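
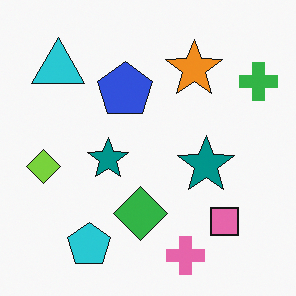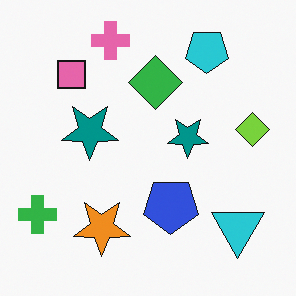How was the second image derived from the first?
Rotated 180°.

The green cross sits in the top-right of the first image and the bottom-left of the second — consistent with a whole-image 180° rotation.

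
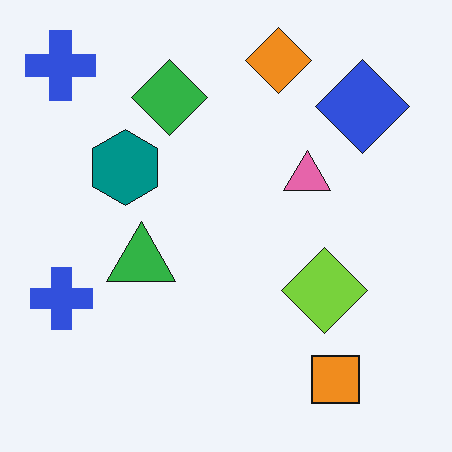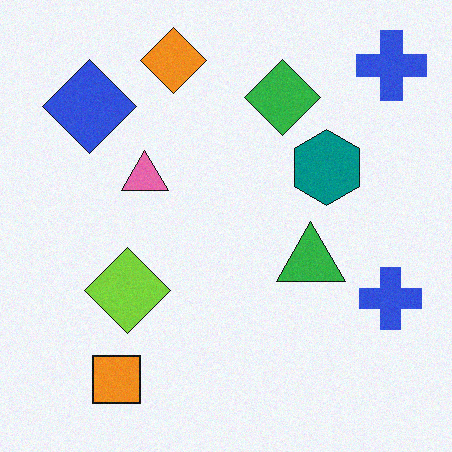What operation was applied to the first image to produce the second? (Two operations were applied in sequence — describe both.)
The transformation is: flipped horizontally (left ↔ right), then degraded with subtle gaussian noise.

The blue diamond is in the top-right of the first image and the top-left of the second — shapes on opposite sides of the vertical midline have swapped in a mirror flip. Random speckle covers the whole image, including the flat background.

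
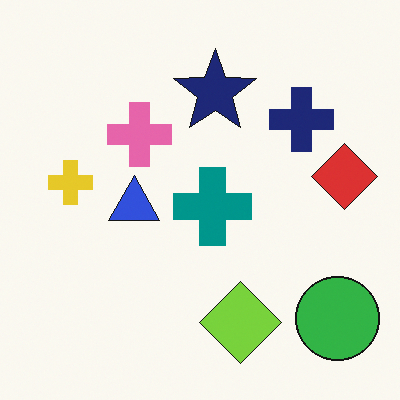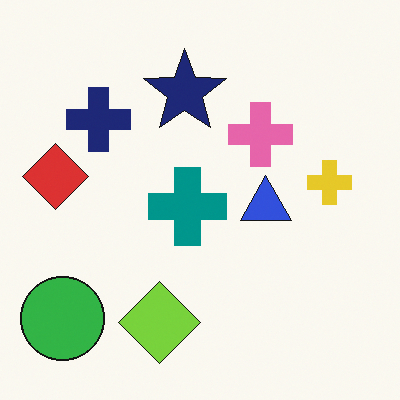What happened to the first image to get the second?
The second image is the first flipped horizontally (left ↔ right).

The red diamond is in the right of the first image and the left of the second — shapes on opposite sides of the vertical midline have swapped in a mirror flip.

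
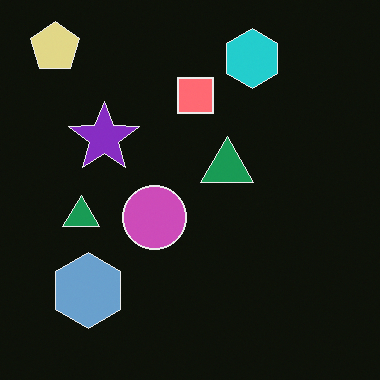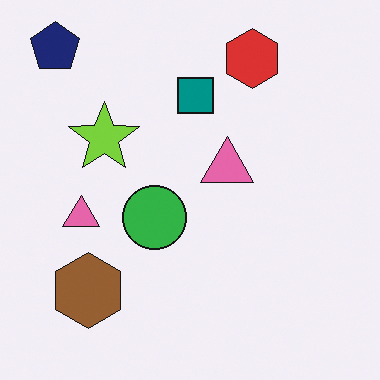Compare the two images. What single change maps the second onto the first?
Color-inverted (negative).

The light background has become dark and every shape's color is its complement — a photographic negative.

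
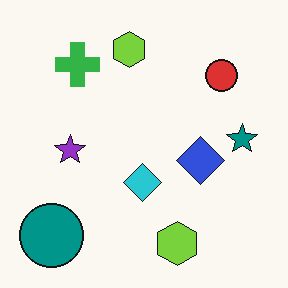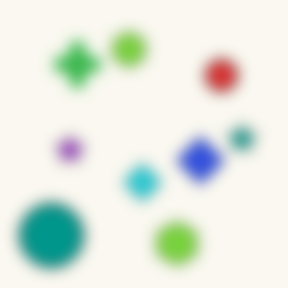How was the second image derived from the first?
Strongly gaussian-blurred.

Shape edges and outlines are uniformly softened across the whole image.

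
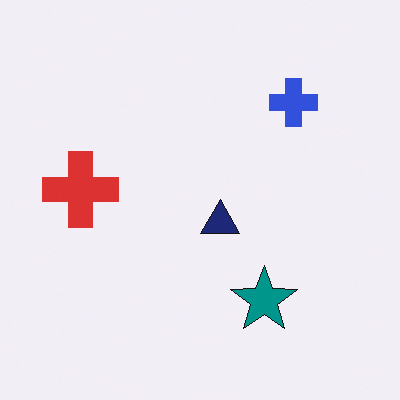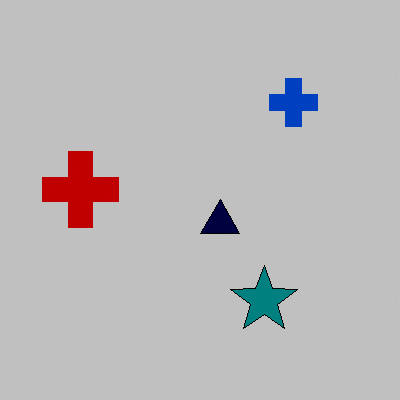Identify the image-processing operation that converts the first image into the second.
Aggressively posterized.

Each flat color has snapped to a coarser quantized level — most visibly, the near-white background has dropped to a flat grey.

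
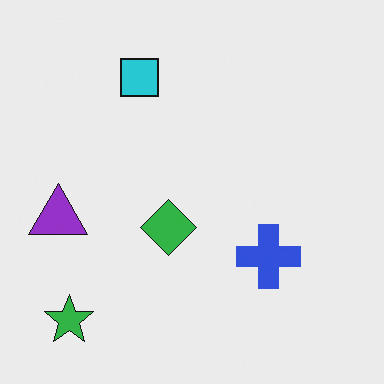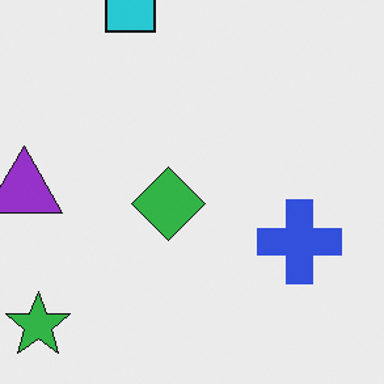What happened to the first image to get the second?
Cropped to a modestly smaller region and rescaled.

The visible shapes are larger and the field of view is narrower; shapes near the original edges may be partly or wholly outside the frame — a crop-and-rescale.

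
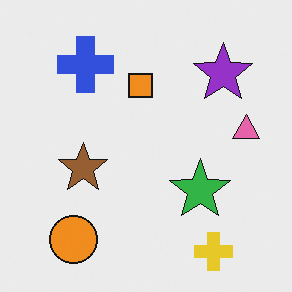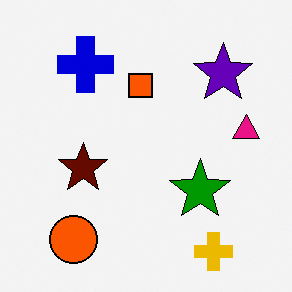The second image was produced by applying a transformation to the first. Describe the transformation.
The image was given much higher contrast.

Tones are pushed away from mid-grey across the whole image — a global contrast change.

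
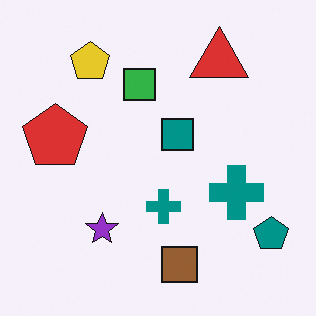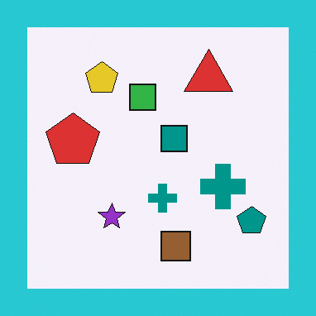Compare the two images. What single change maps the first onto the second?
The second image is the first framed with a cyan border.

A solid cyan frame runs around the edge of the second image, with the content slightly shrunk inside it.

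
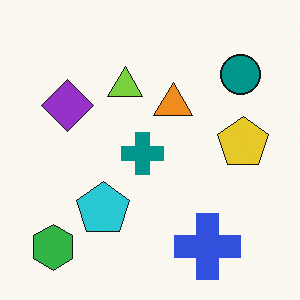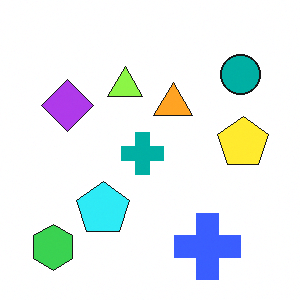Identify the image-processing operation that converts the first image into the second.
The transformation is: slightly brightened.

Every pixel — background and shapes alike — is uniformly brightened.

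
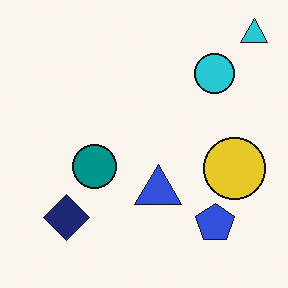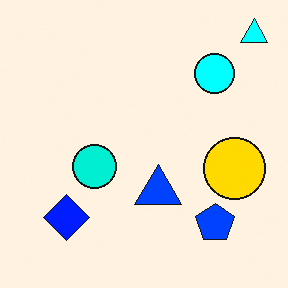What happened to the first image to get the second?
This is the original image made much more vivid (saturation change).

All colors are more vivid — a global saturation change.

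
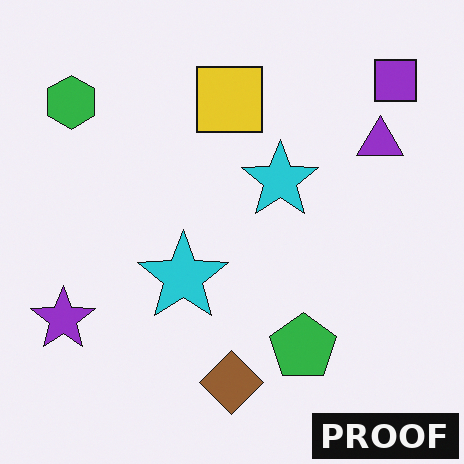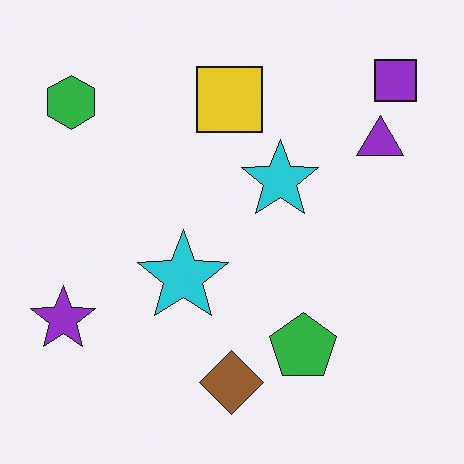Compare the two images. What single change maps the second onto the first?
This is the original image watermarked with the text "PROOF" in the lower-right corner.

A dark label reading "PROOF" appears in the lower-right corner.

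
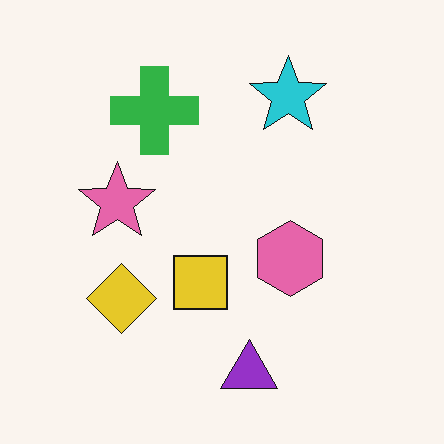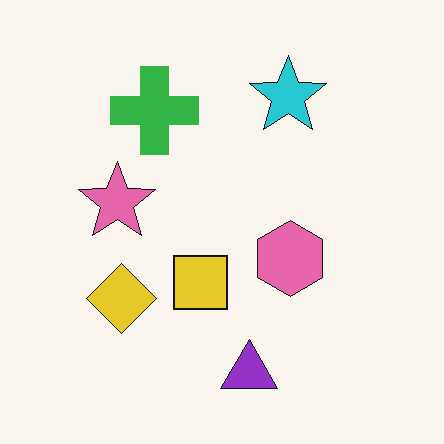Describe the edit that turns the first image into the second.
Given moderate JPEG compression.

Blocky 8×8 compression artifacts appear around shape edges and the flat background shows ringing — characteristic JPEG degradation.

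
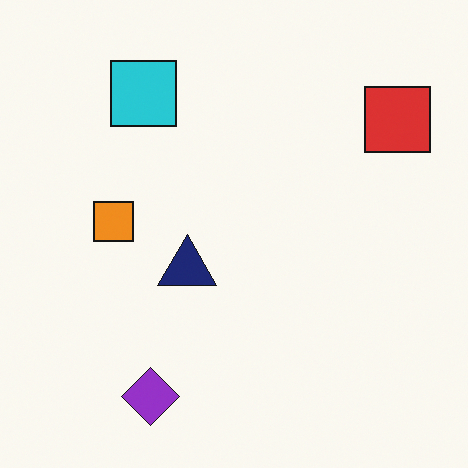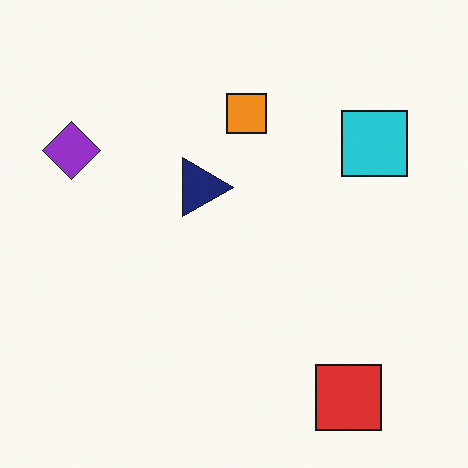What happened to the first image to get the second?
It was rotated 90° clockwise.

The red square sits in the top-right of the first image and the bottom-right of the second — consistent with a whole-image 90° clockwise rotation.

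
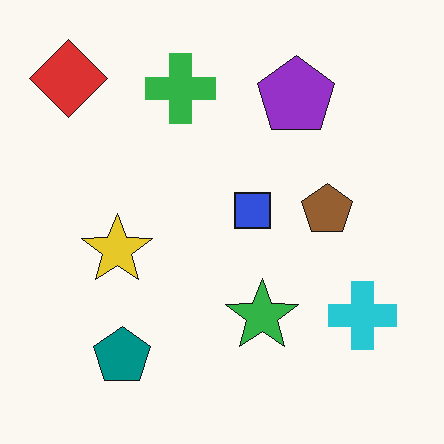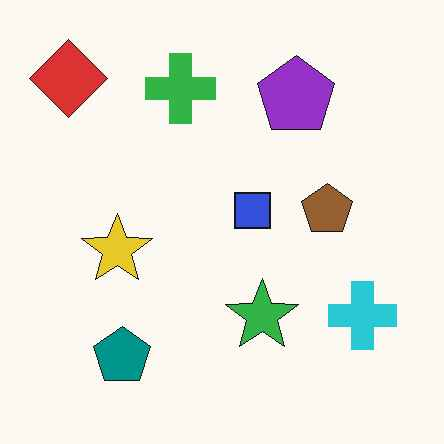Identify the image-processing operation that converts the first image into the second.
This is the original image given moderate JPEG compression.

Blocky 8×8 compression artifacts appear around shape edges and the flat background shows ringing — characteristic JPEG degradation.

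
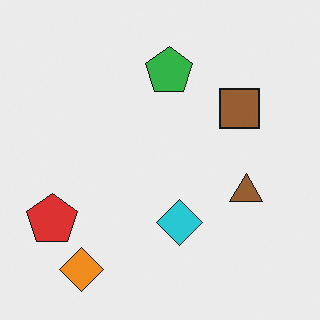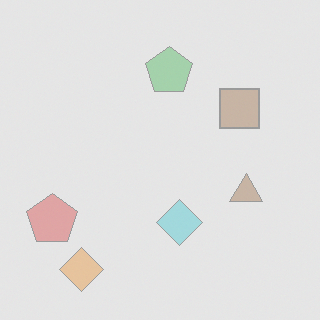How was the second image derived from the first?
The image was given much lower contrast.

Tones are pushed toward mid-grey across the whole image — a global contrast change.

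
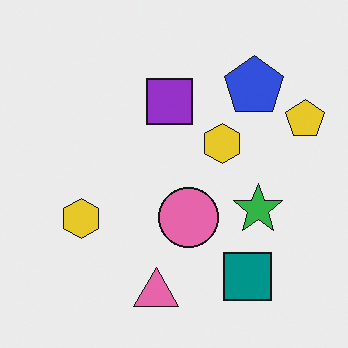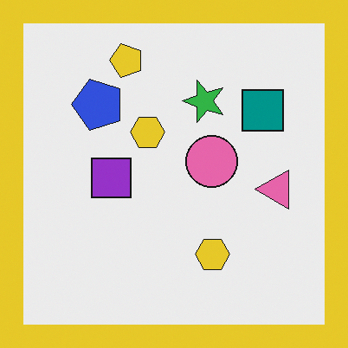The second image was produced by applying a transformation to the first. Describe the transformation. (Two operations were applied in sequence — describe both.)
It was rotated 90° counter-clockwise, then framed with a yellow border.

The yellow pentagon sits in the right of the first image and the top of the second — consistent with a whole-image 90° counter-clockwise rotation. A solid yellow frame runs around the edge of the second image, with the content slightly shrunk inside it.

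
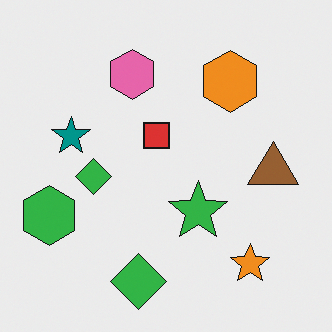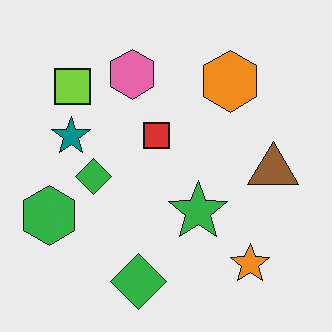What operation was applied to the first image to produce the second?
The second image is the first overlaid with an additional lime square.

A lime square appears in the second image that is absent from the first.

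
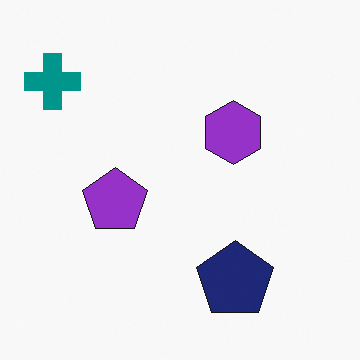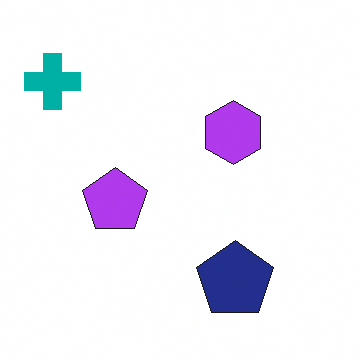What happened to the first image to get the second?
This is the original image brightened a little.

Every pixel — background and shapes alike — is uniformly brightened.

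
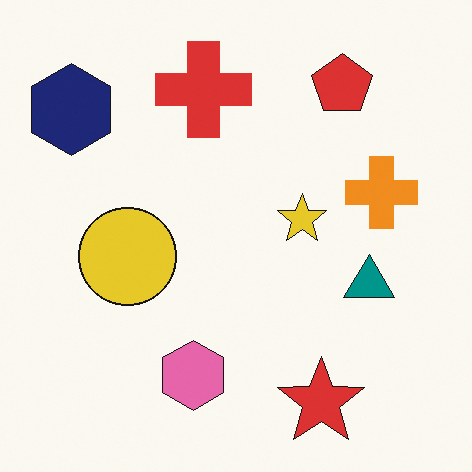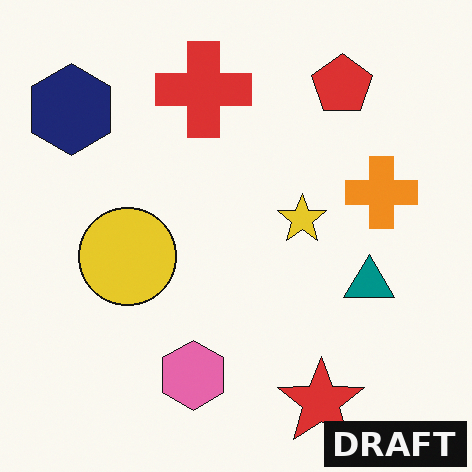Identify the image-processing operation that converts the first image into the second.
This is the original image watermarked with the text "DRAFT" in the lower-right corner.

A dark label reading "DRAFT" appears in the lower-right corner.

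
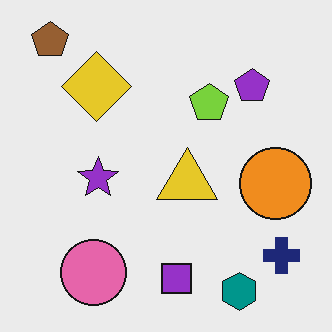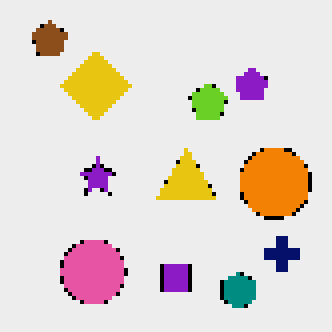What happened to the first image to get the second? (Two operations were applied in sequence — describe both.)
The transformation is: given slightly increased contrast, then mildly pixelated.

Tones are pushed away from mid-grey across the whole image — a global contrast change. Shapes are reduced to large square blocks; fine edges and outlines are lost — a downscale-then-upscale (mosaic) effect.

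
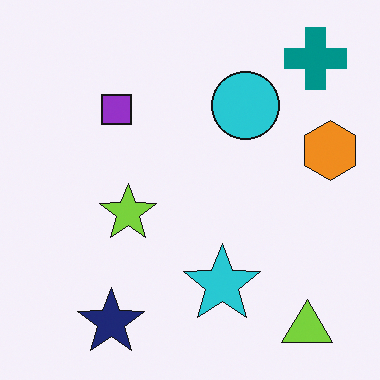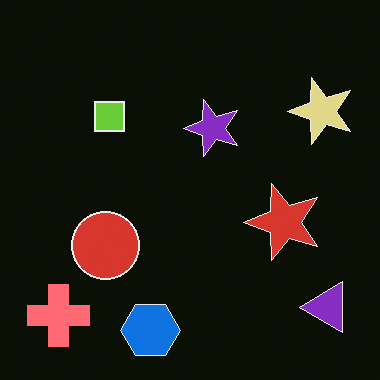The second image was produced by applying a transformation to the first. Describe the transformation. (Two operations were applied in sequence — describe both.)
The second image is the first color-inverted (negative), then transposed (reflected across the top-left ↔ bottom-right diagonal).

The light background has become dark and every shape's color is its complement — a photographic negative. Shapes have swapped their row and column positions — what was in the top-right is now in the bottom-left — a diagonal reflection.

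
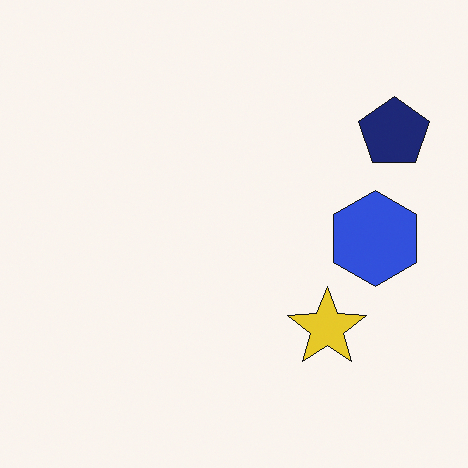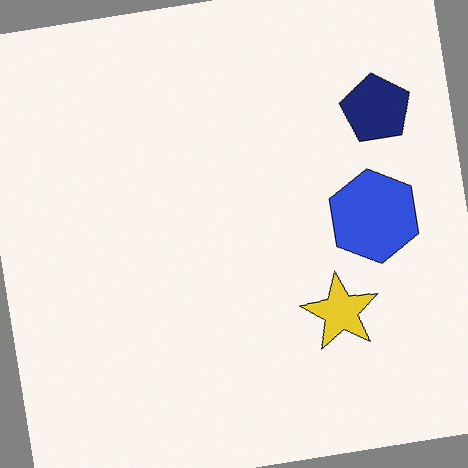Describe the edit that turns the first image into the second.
It was rotated counter-clockwise by a slight angle.

Every shape is tilted by the same angle and the image corners show triangular fill wedges — a whole-image rotation by a non-right angle.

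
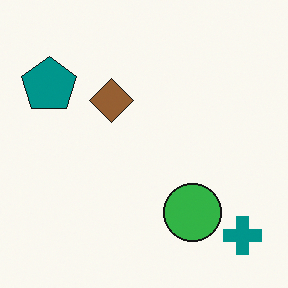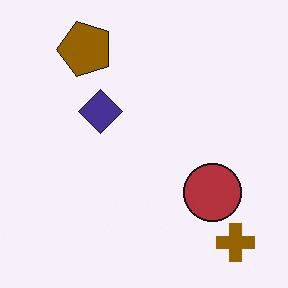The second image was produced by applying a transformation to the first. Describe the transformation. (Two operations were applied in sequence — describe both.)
This is the original image transposed (reflected across the top-left ↔ bottom-right diagonal), then hue-shifted by a large amount.

Shapes have swapped their row and column positions — what was in the top-right is now in the bottom-left — a diagonal reflection. Every shape's color has rotated by the same amount around the hue wheel — a uniform hue shift.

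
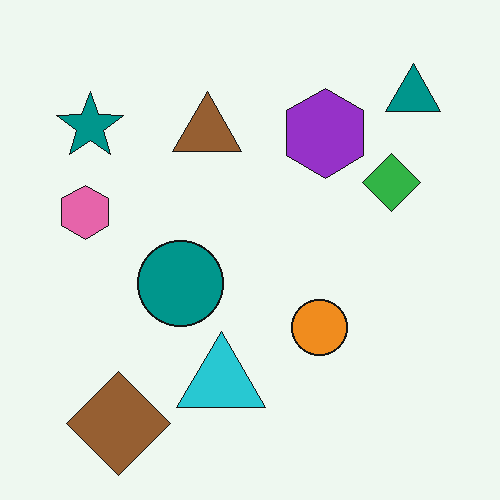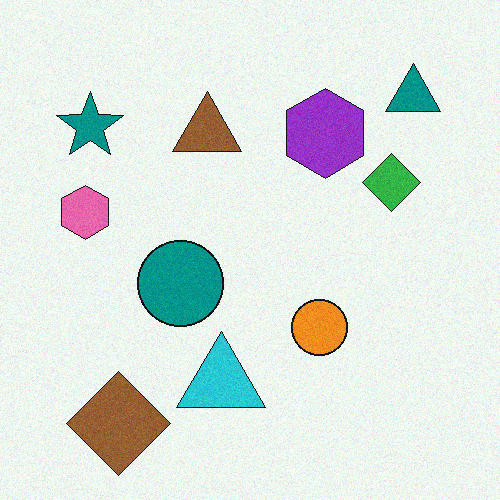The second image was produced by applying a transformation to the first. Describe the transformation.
This is the original image degraded with light additive noise.

Random speckle covers the whole image, including the flat background.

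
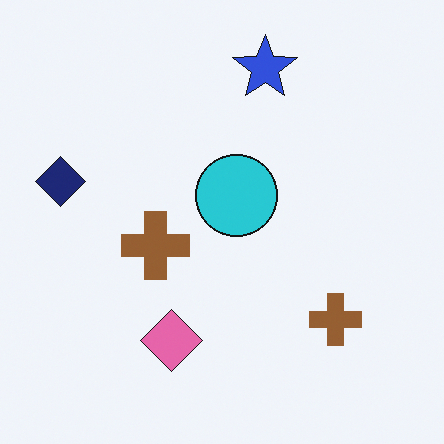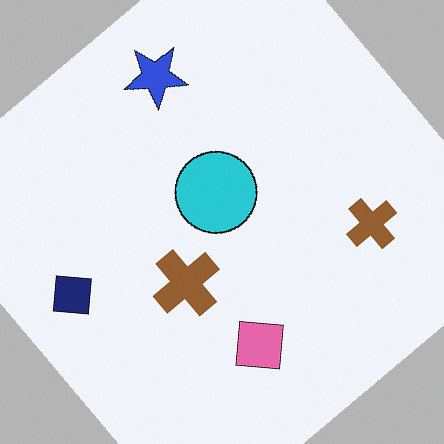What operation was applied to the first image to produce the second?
The image was rotated counter-clockwise by a large amount — several tens of degrees.

Every shape is tilted by the same angle and the image corners show triangular fill wedges — a whole-image rotation by a non-right angle.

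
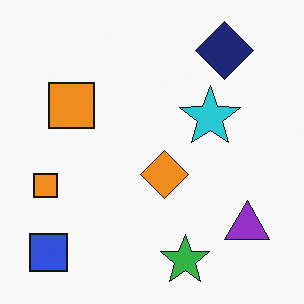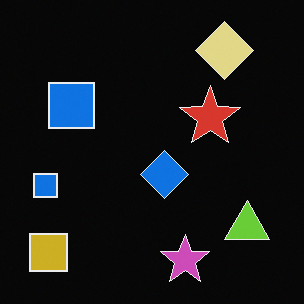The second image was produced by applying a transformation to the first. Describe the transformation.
It was color-inverted (negative).

The light background has become dark and every shape's color is its complement — a photographic negative.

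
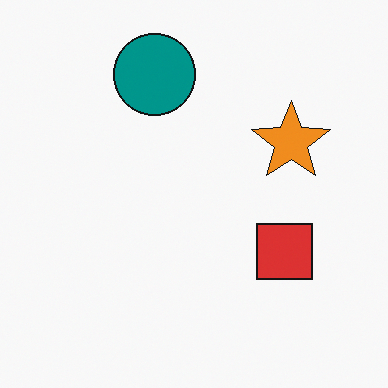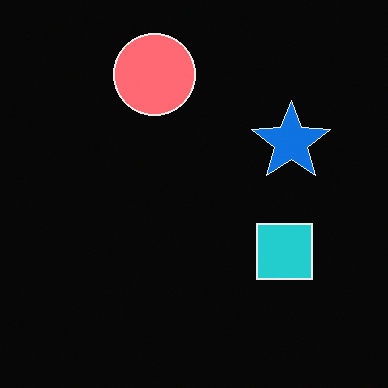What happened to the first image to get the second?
The second image is the first color-inverted (negative).

The light background has become dark and every shape's color is its complement — a photographic negative.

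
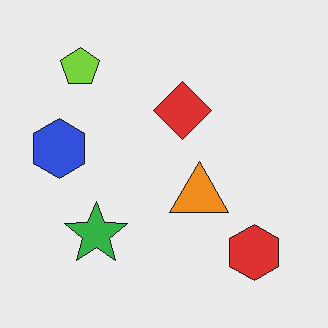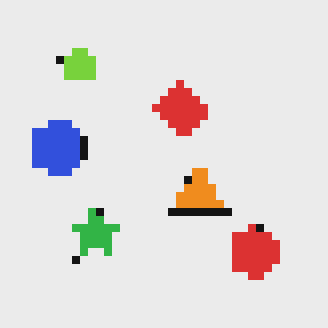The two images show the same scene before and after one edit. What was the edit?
The second image is the first moderately pixelated.

Shapes are reduced to large square blocks; fine edges and outlines are lost — a downscale-then-upscale (mosaic) effect.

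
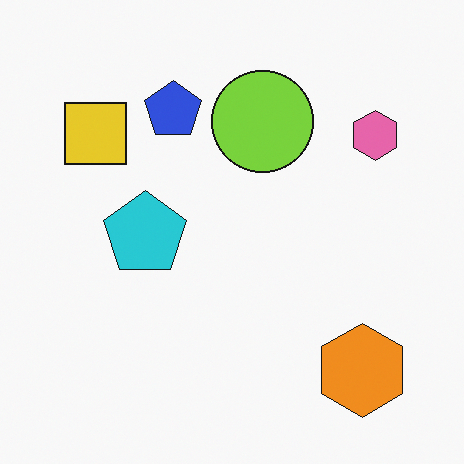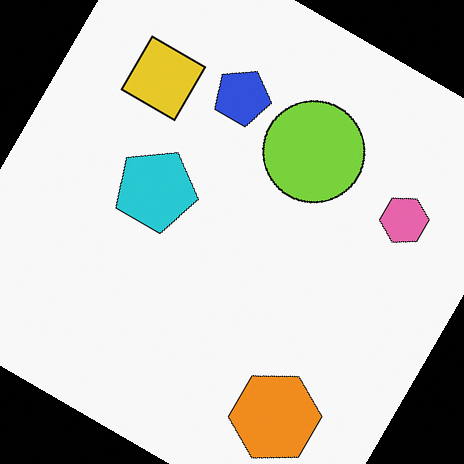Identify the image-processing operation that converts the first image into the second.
The image was rotated clockwise by a large amount — several tens of degrees.

Every shape is tilted by the same angle and the image corners show triangular fill wedges — a whole-image rotation by a non-right angle.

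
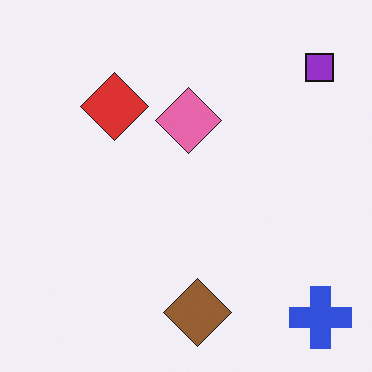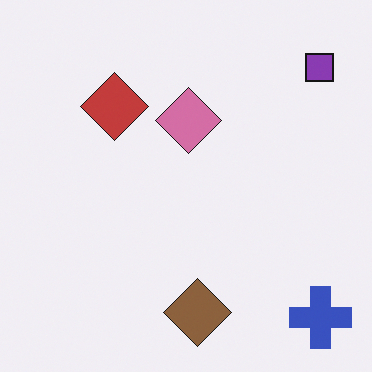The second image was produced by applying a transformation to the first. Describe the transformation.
Slightly desaturated.

All colors are more muted and greyish — a global saturation change.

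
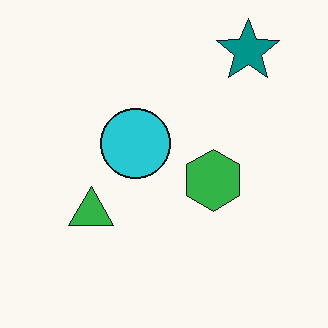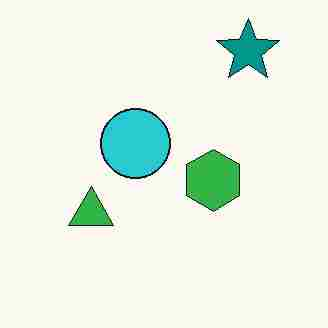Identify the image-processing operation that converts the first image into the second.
The image was degraded with heavy JPEG compression.

Blocky 8×8 compression artifacts appear around shape edges and the flat background shows ringing — characteristic JPEG degradation.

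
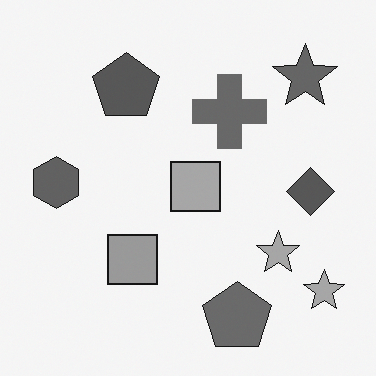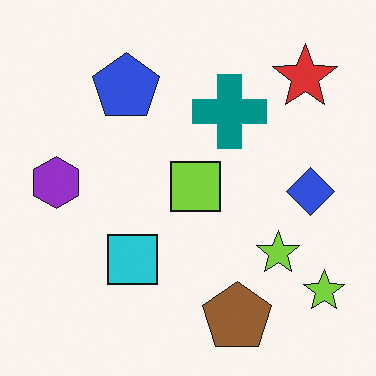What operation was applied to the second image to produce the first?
Converted to grayscale.

All color is removed — every shape is now a shade of grey.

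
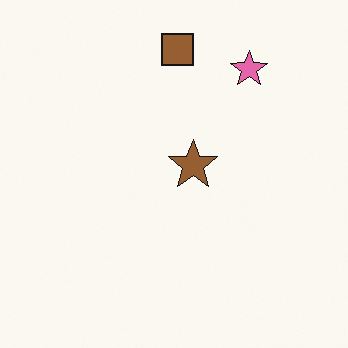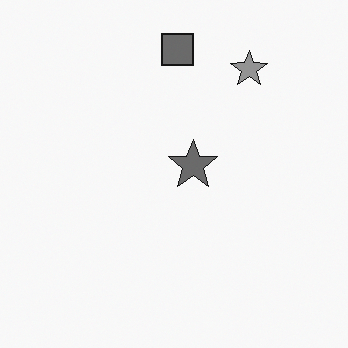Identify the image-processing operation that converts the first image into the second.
The transformation is: converted to grayscale.

All color is removed — every shape is now a shade of grey.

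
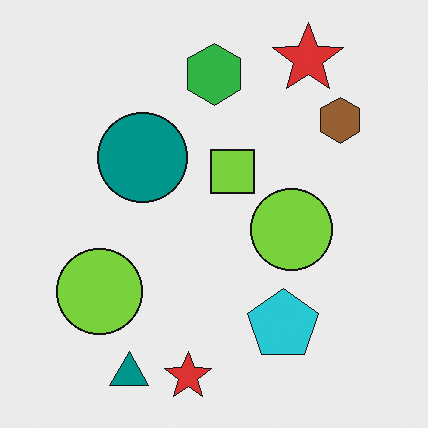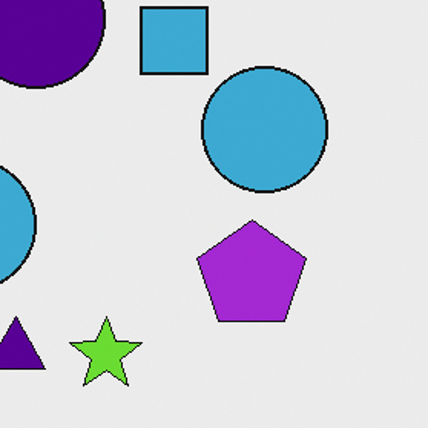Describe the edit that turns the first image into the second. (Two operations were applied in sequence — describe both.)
The image was cropped to a modestly smaller region and rescaled, then hue-shifted by a moderate amount.

The visible shapes are larger and the field of view is narrower; shapes near the original edges may be partly or wholly outside the frame — a crop-and-rescale. Every shape's color has rotated by the same amount around the hue wheel — a uniform hue shift.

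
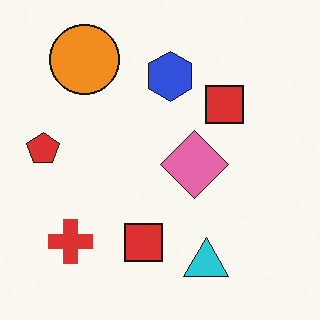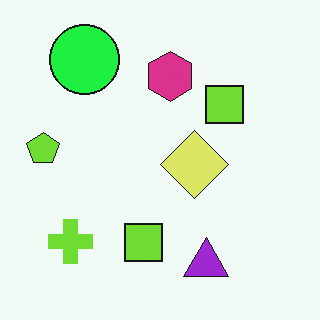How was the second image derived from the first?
The second image is the first hue-shifted through roughly a third of the color wheel.

Every shape's color has rotated by the same amount around the hue wheel — a uniform hue shift.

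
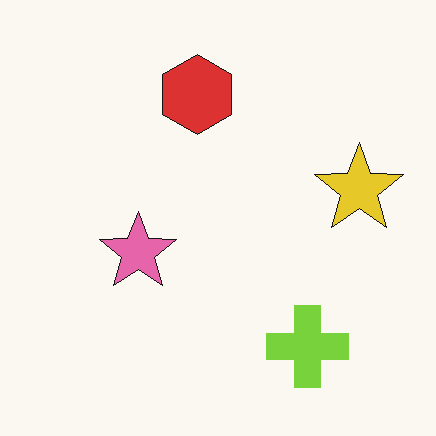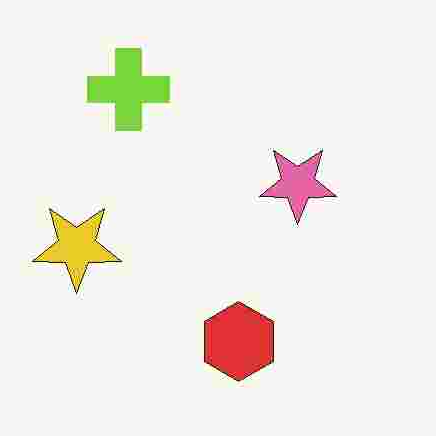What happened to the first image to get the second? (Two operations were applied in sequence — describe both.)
The image was degraded with heavy JPEG compression, then rotated 180°.

Blocky 8×8 compression artifacts appear around shape edges and the flat background shows ringing — characteristic JPEG degradation. The lime cross sits in the bottom-right of the first image and the top-left of the second — consistent with a whole-image 180° rotation.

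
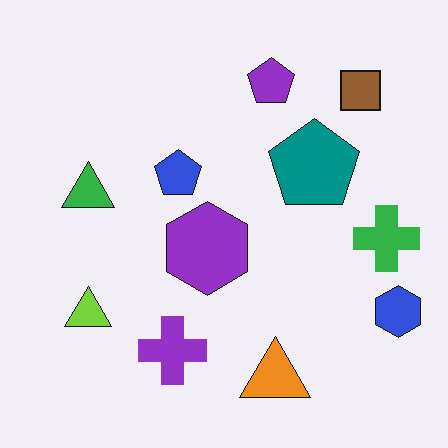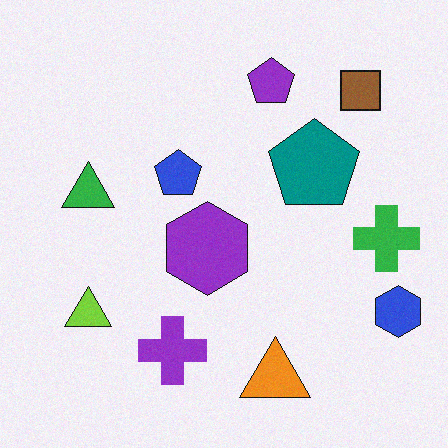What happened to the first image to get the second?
It was degraded with subtle gaussian noise.

Random speckle covers the whole image, including the flat background.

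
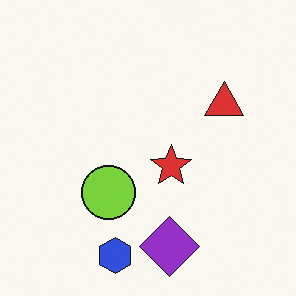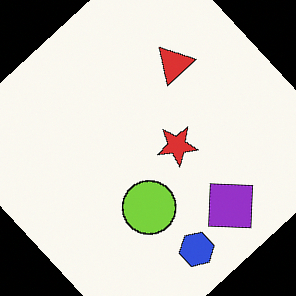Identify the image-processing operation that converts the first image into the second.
The image was rotated counter-clockwise by a large amount — several tens of degrees.

Every shape is tilted by the same angle and the image corners show triangular fill wedges — a whole-image rotation by a non-right angle.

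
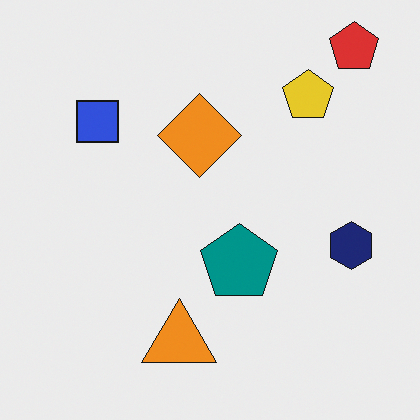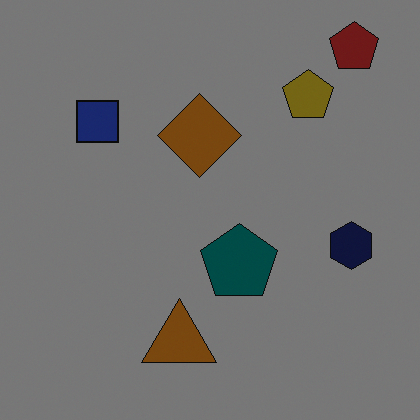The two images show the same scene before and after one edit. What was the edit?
The transformation is: darkened a lot.

Every pixel — background and shapes alike — is uniformly darkened.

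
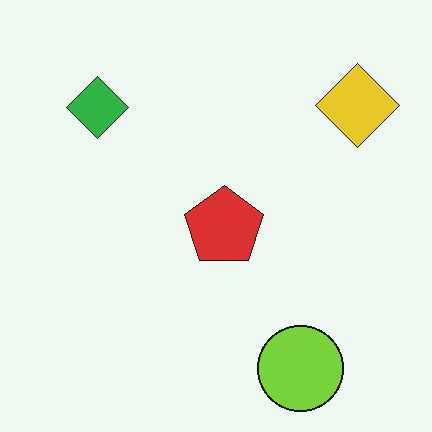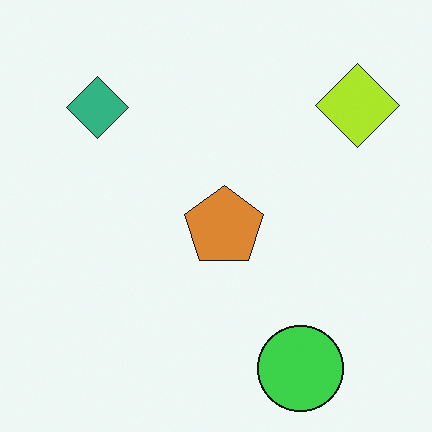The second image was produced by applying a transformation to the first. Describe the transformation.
The second image is the first hue-shifted by a small amount.

Every shape's color has rotated by the same amount around the hue wheel — a uniform hue shift.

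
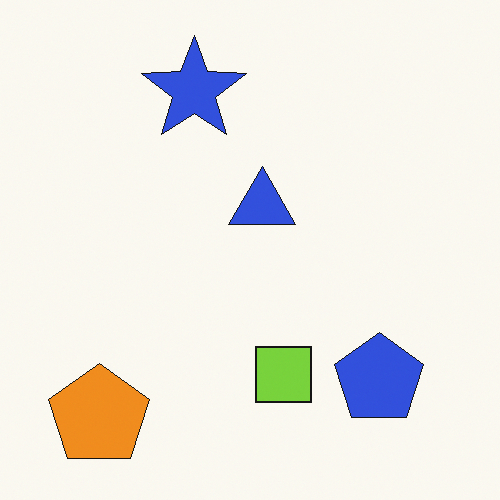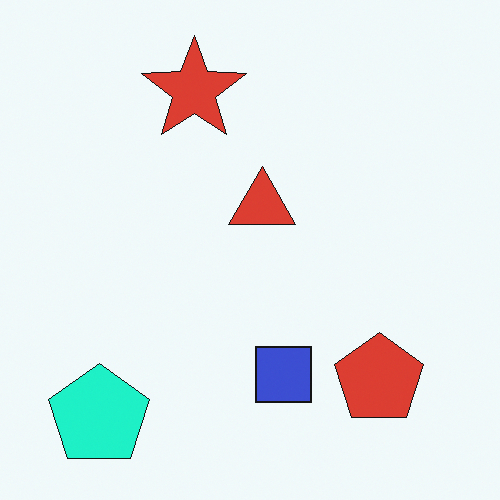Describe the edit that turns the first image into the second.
This is the original image hue-shifted through roughly a third of the color wheel.

Every shape's color has rotated by the same amount around the hue wheel — a uniform hue shift.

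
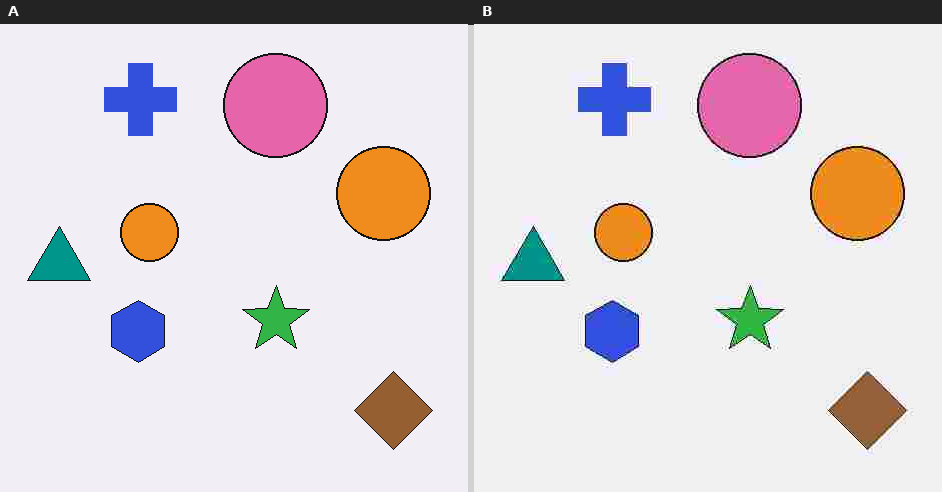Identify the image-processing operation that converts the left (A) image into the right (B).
Heavily JPEG-compressed with obvious blocking artifacts.

Blocky 8×8 compression artifacts appear around shape edges and the flat background shows ringing — characteristic JPEG degradation.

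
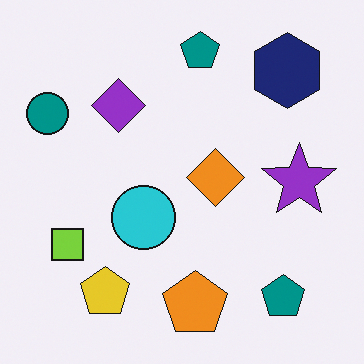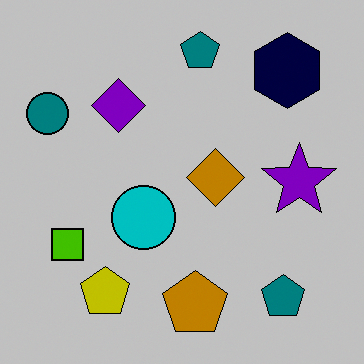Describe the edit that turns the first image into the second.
The transformation is: aggressively posterized.

Each flat color has snapped to a coarser quantized level — most visibly, the near-white background has dropped to a flat grey.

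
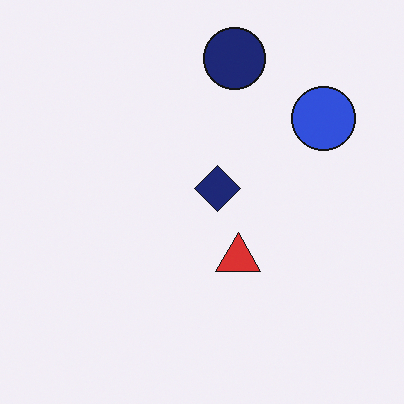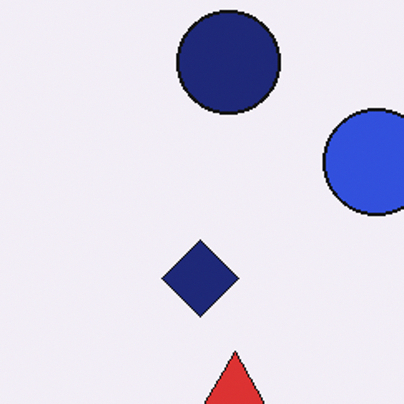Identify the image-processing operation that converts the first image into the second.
It was cropped tightly and scaled back up.

The visible shapes are larger and the field of view is narrower; shapes near the original edges may be partly or wholly outside the frame — a crop-and-rescale.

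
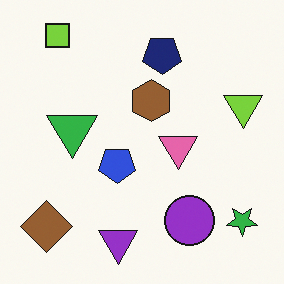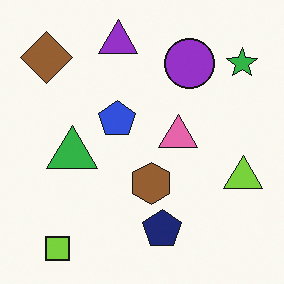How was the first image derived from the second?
Flipped vertically (top ↔ bottom).

The lime square is in the bottom-left of the second image and the top-left of the first — shapes on opposite sides of the horizontal midline have swapped in a mirror flip.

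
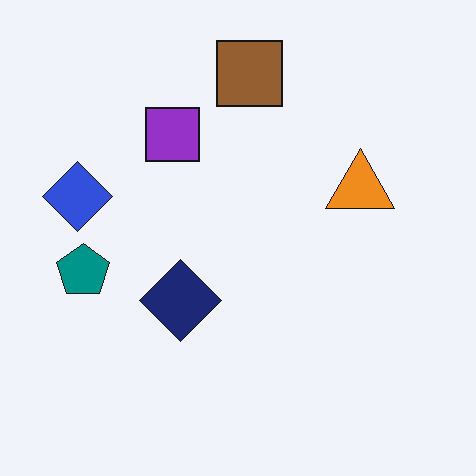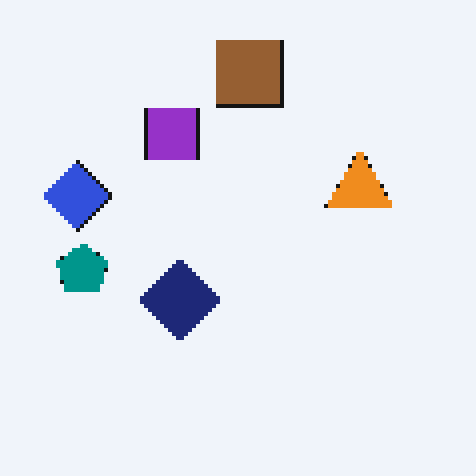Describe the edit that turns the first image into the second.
The transformation is: lightly pixelated (a mild mosaic effect).

Shapes are reduced to large square blocks; fine edges and outlines are lost — a downscale-then-upscale (mosaic) effect.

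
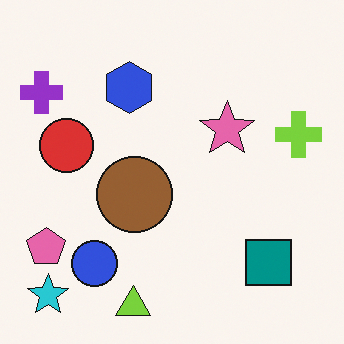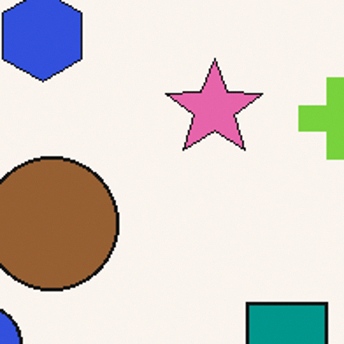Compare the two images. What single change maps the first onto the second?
This is the original image cropped to a noticeably smaller region and rescaled.

The visible shapes are larger and the field of view is narrower; shapes near the original edges may be partly or wholly outside the frame — a crop-and-rescale.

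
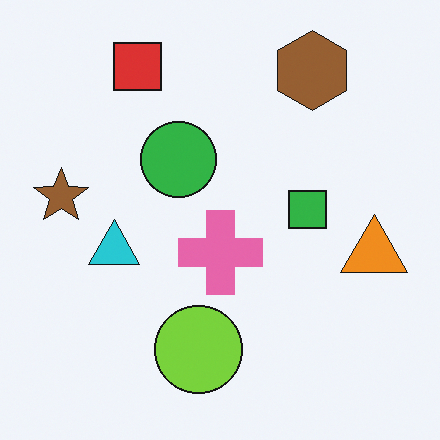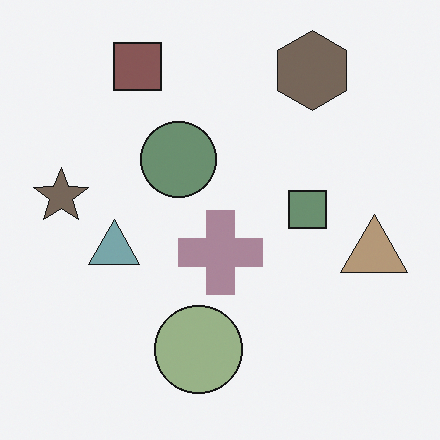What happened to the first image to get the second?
It was heavily desaturated.

All colors are more muted and greyish — a global saturation change.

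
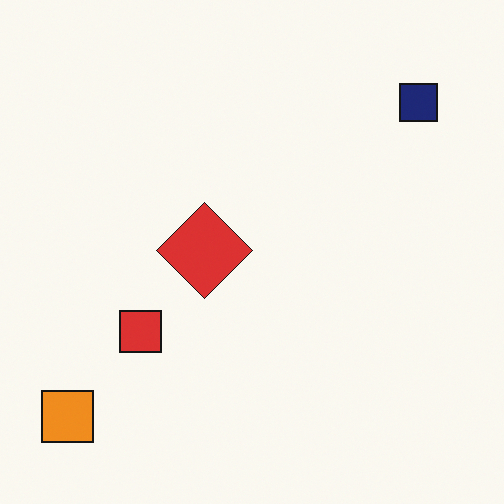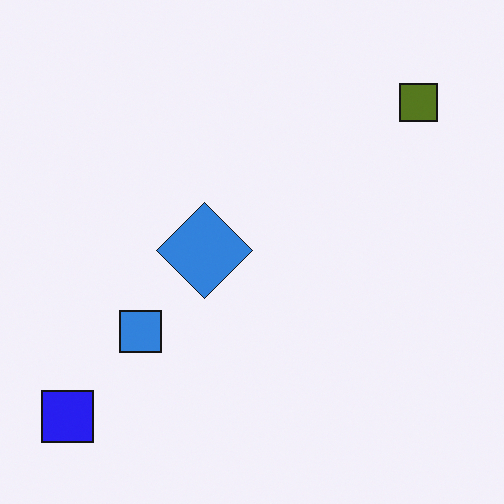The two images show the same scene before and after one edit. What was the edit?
The second image is the first hue-shifted through roughly half the color wheel.

Every shape's color has rotated by the same amount around the hue wheel — a uniform hue shift.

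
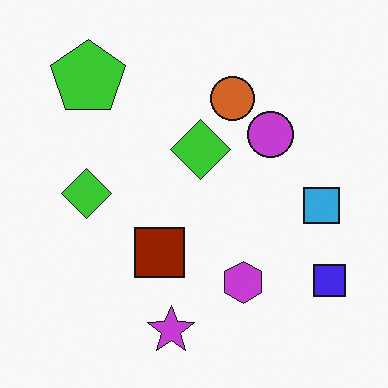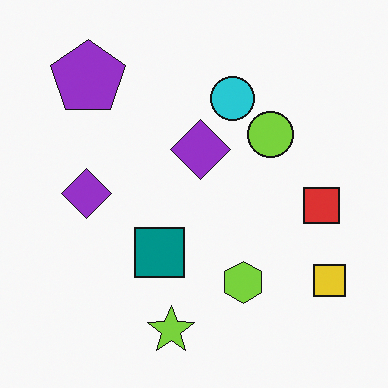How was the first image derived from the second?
Hue-shifted by a large amount.

Every shape's color has rotated by the same amount around the hue wheel — a uniform hue shift.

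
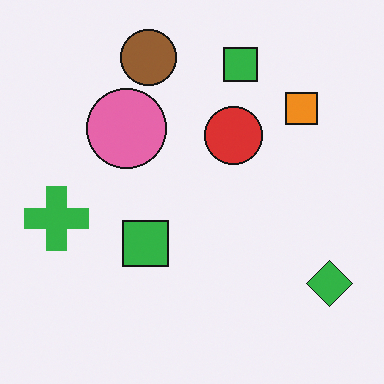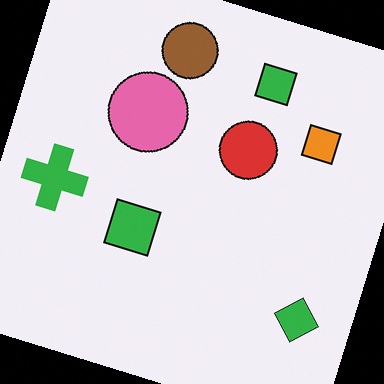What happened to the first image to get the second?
The transformation is: rotated clockwise by a moderate amount.

Every shape is tilted by the same angle and the image corners show triangular fill wedges — a whole-image rotation by a non-right angle.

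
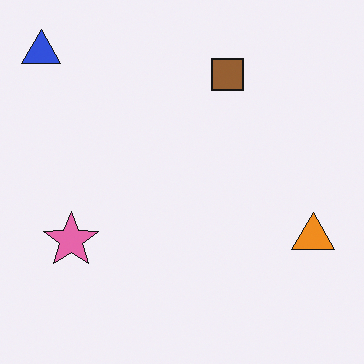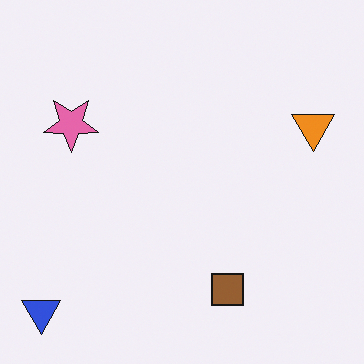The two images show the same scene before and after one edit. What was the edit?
The second image is the first flipped vertically (top ↔ bottom).

The blue triangle is in the top-left of the first image and the bottom-left of the second — shapes on opposite sides of the horizontal midline have swapped in a mirror flip.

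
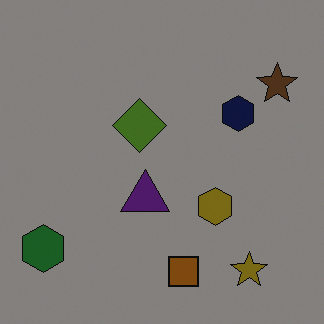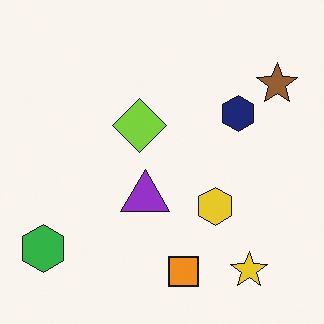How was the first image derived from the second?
The transformation is: noticeably darkened.

Every pixel — background and shapes alike — is uniformly darkened.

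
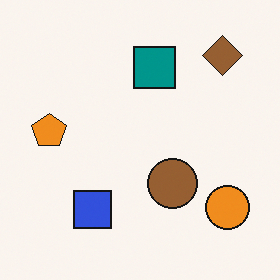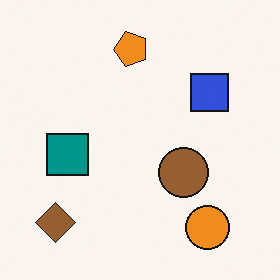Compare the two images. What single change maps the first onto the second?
The image was transposed (reflected across the top-left ↔ bottom-right diagonal).

Shapes have swapped their row and column positions — what was in the top-right is now in the bottom-left — a diagonal reflection.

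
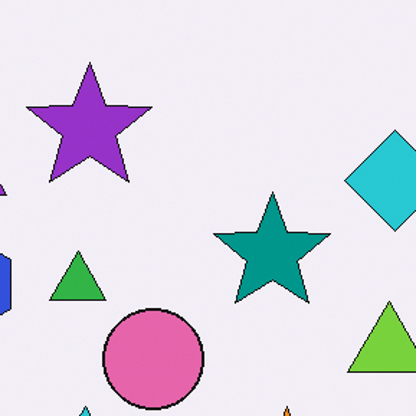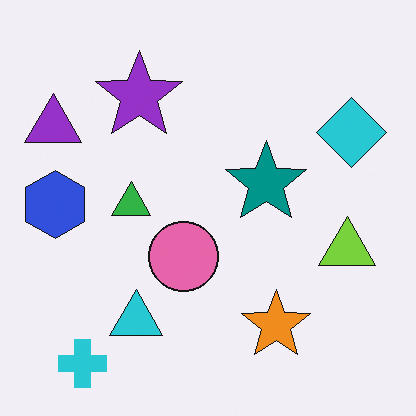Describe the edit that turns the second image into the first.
This is the original image cropped to a modestly smaller region and rescaled.

The visible shapes are larger and the field of view is narrower; shapes near the original edges may be partly or wholly outside the frame — a crop-and-rescale.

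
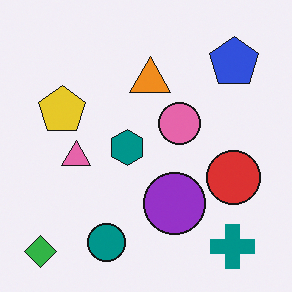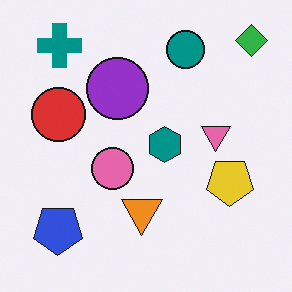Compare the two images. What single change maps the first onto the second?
This is the original image rotated 180°.

The green diamond sits in the bottom-left of the first image and the top-right of the second — consistent with a whole-image 180° rotation.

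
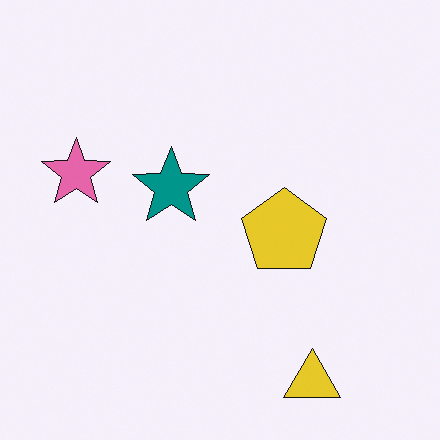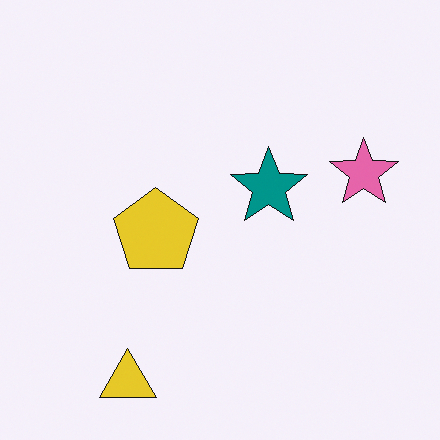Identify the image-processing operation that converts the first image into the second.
It was flipped horizontally (left ↔ right).

The pink star is in the left of the first image and the right of the second — shapes on opposite sides of the vertical midline have swapped in a mirror flip.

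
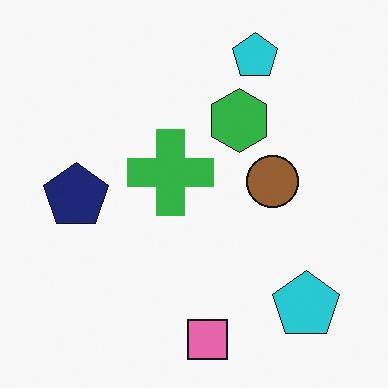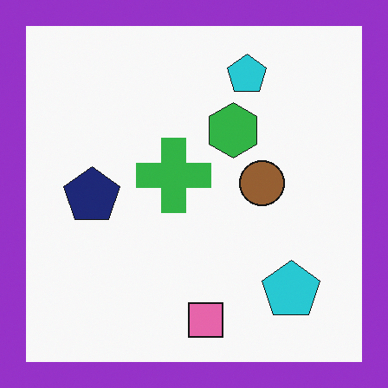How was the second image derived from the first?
This is the original image framed with a purple border.

A solid purple frame runs around the edge of the second image, with the content slightly shrunk inside it.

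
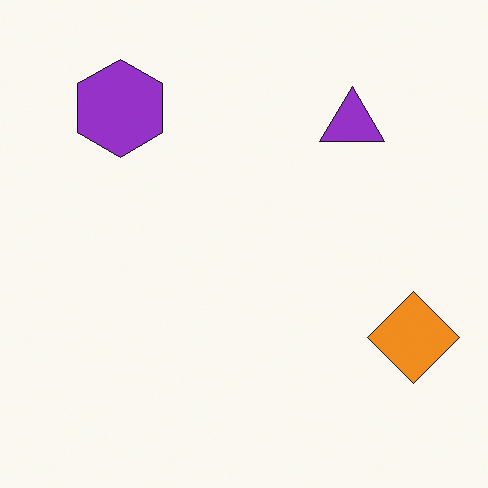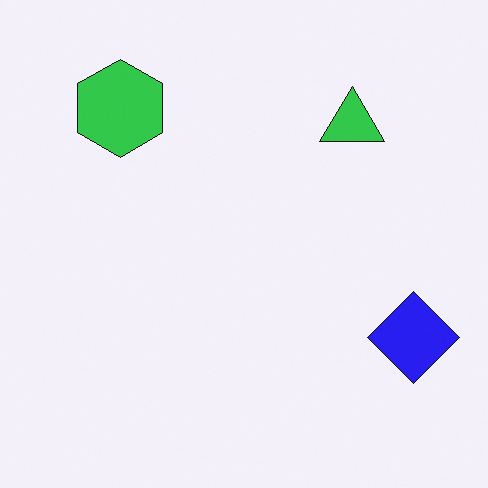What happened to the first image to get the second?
The transformation is: hue-shifted by a large amount.

Every shape's color has rotated by the same amount around the hue wheel — a uniform hue shift.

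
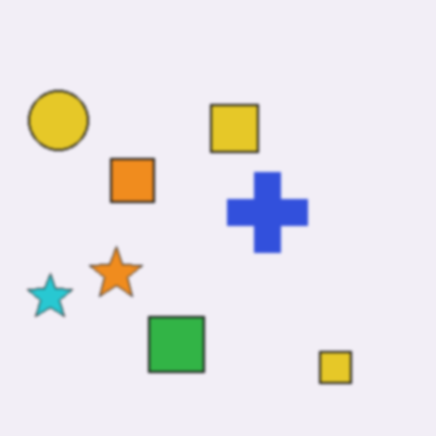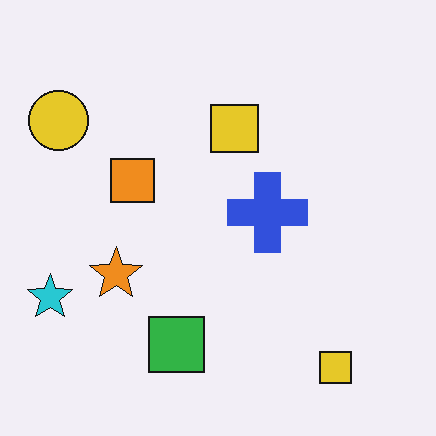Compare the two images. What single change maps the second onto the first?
The transformation is: given a subtle gaussian blur.

Shape edges and outlines are uniformly softened across the whole image.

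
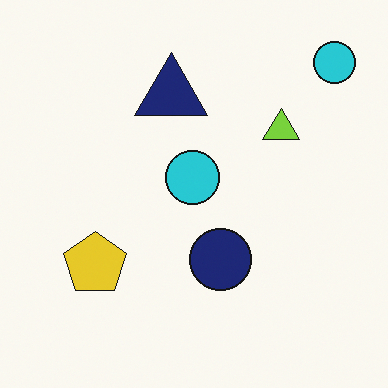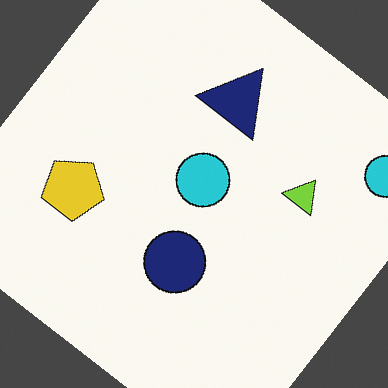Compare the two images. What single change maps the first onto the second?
The transformation is: rotated clockwise by a large amount — several tens of degrees.

Every shape is tilted by the same angle and the image corners show triangular fill wedges — a whole-image rotation by a non-right angle.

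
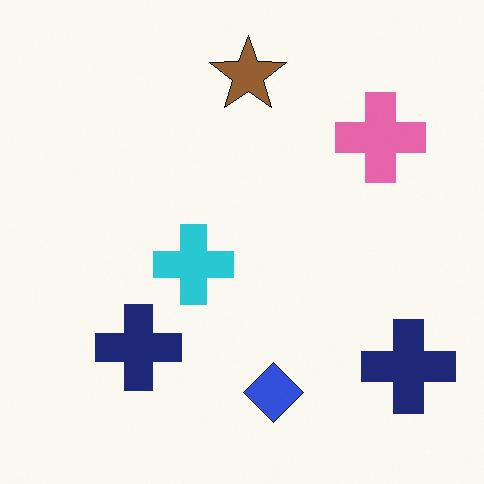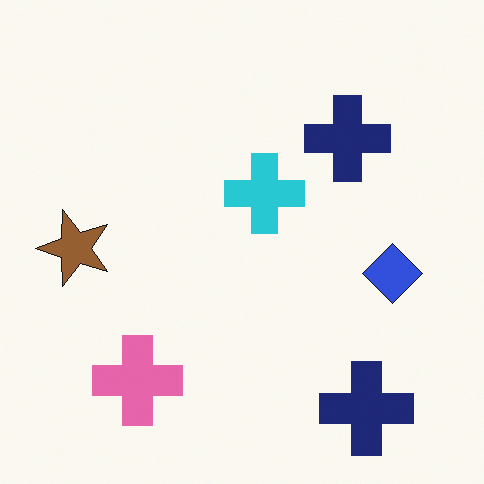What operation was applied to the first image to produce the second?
The second image is the first transposed (reflected across the top-left ↔ bottom-right diagonal).

Shapes have swapped their row and column positions — what was in the top-right is now in the bottom-left — a diagonal reflection.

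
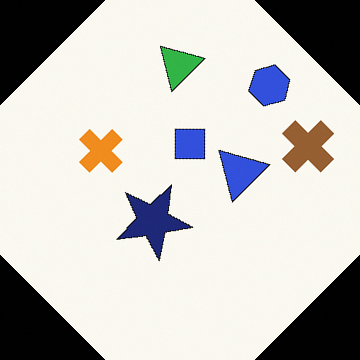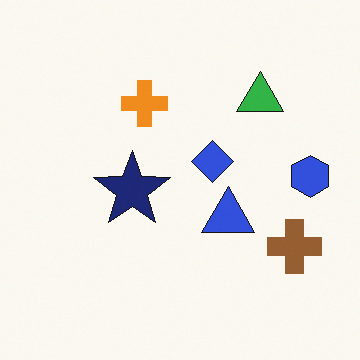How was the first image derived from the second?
The image was rotated counter-clockwise by a large amount — several tens of degrees.

Every shape is tilted by the same angle and the image corners show triangular fill wedges — a whole-image rotation by a non-right angle.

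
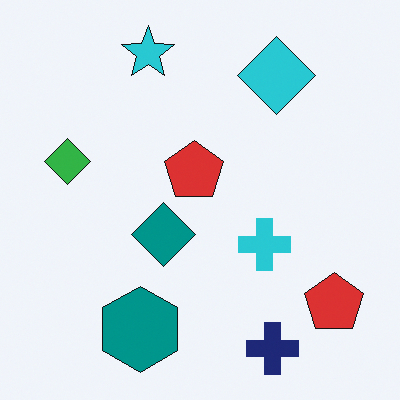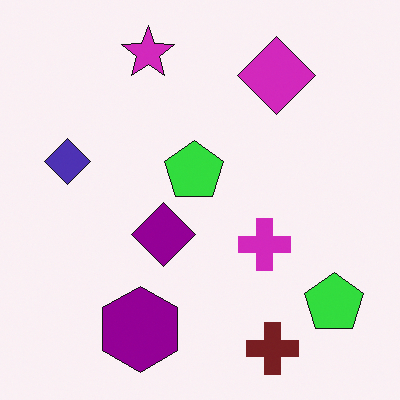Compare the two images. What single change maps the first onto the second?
The transformation is: hue-shifted by a moderate amount.

Every shape's color has rotated by the same amount around the hue wheel — a uniform hue shift.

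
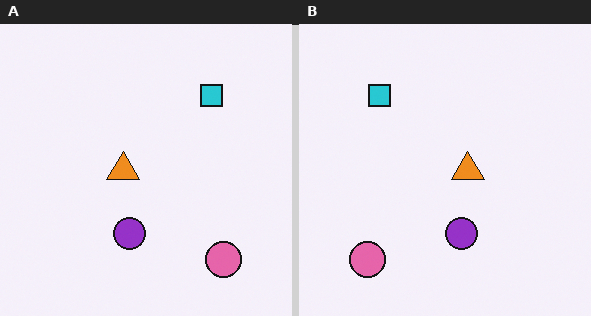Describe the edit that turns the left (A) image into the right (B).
It was flipped horizontally (left ↔ right).

The pink circle is in the bottom-right of the left (A) image and the bottom-left of the right (B) — shapes on opposite sides of the vertical midline have swapped in a mirror flip.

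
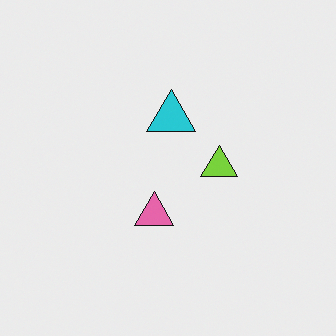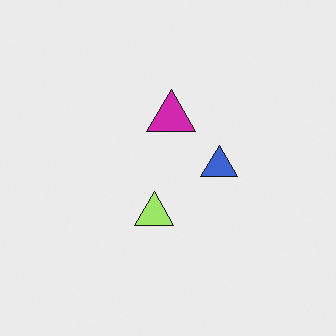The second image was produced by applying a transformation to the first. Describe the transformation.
It was hue-shifted noticeably.

Every shape's color has rotated by the same amount around the hue wheel — a uniform hue shift.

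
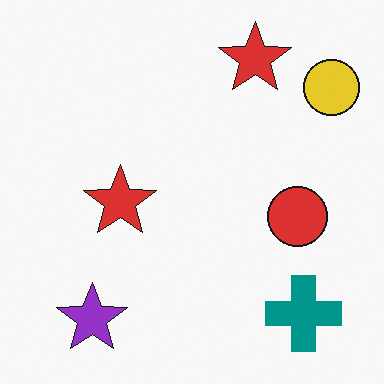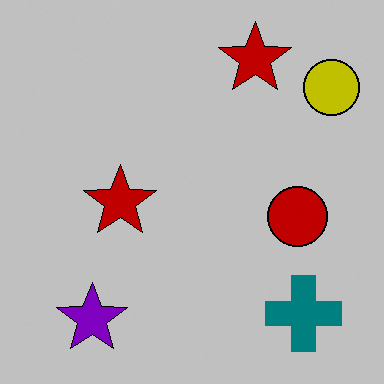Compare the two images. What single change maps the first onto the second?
Heavily posterized to just a handful of flat colors.

Each flat color has snapped to a coarser quantized level — most visibly, the near-white background has dropped to a flat grey.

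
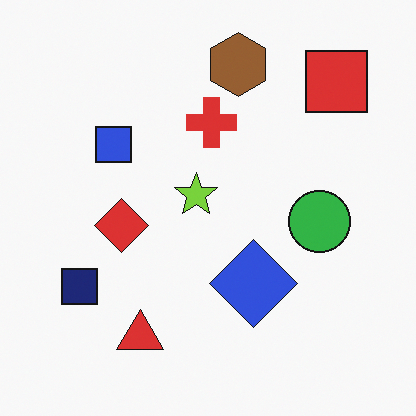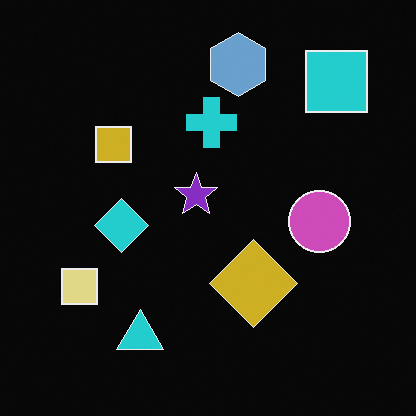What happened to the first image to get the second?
Color-inverted (negative).

The light background has become dark and every shape's color is its complement — a photographic negative.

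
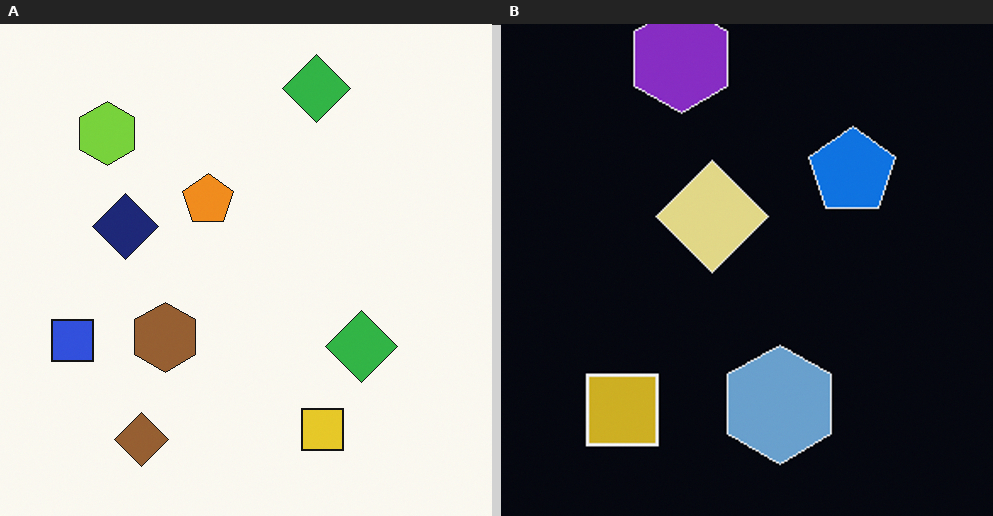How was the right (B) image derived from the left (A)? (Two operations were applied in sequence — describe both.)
Cropped tightly and scaled back up, then color-inverted (negative).

The visible shapes are larger and the field of view is narrower; shapes near the original edges may be partly or wholly outside the frame — a crop-and-rescale. The light background has become dark and every shape's color is its complement — a photographic negative.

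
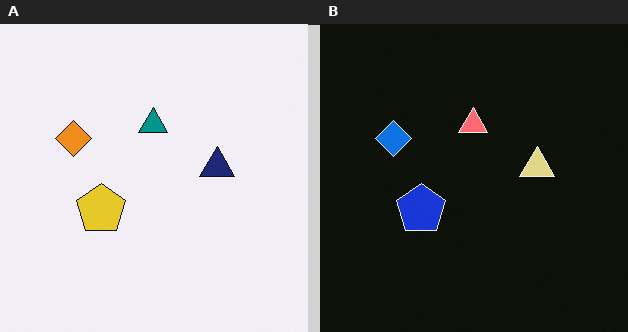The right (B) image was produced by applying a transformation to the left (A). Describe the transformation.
Color-inverted (negative).

The light background has become dark and every shape's color is its complement — a photographic negative.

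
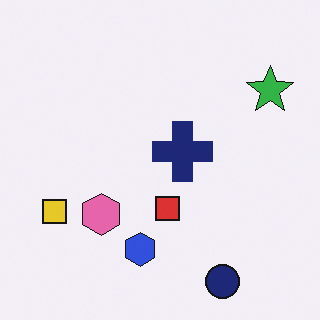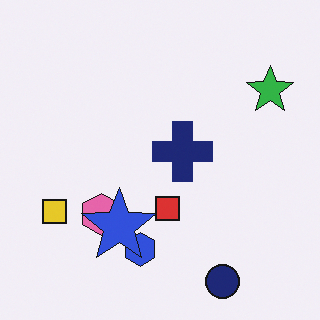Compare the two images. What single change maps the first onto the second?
It was overlaid with an additional blue star.

A blue star appears in the second image that is absent from the first.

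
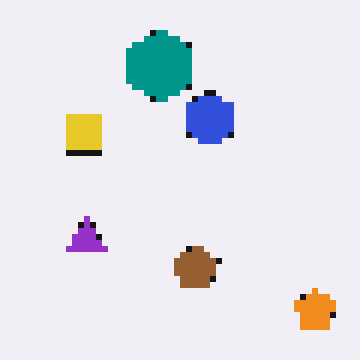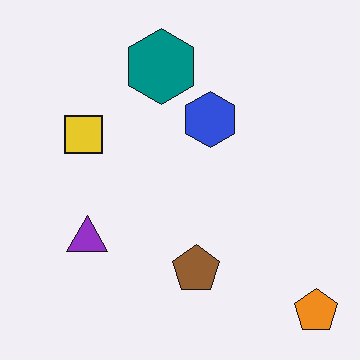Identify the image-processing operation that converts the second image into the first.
The first image is the second pixelated into visible square blocks.

Shapes are reduced to large square blocks; fine edges and outlines are lost — a downscale-then-upscale (mosaic) effect.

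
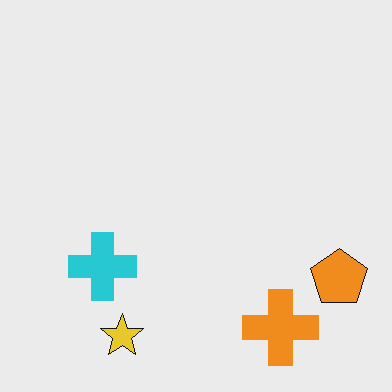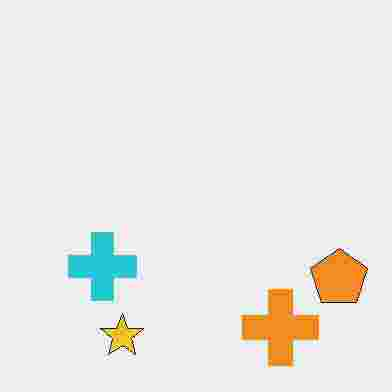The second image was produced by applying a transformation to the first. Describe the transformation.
It was heavily JPEG-compressed with obvious blocking artifacts.

Blocky 8×8 compression artifacts appear around shape edges and the flat background shows ringing — characteristic JPEG degradation.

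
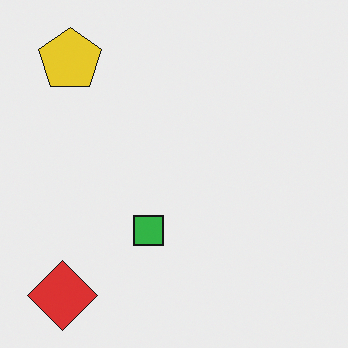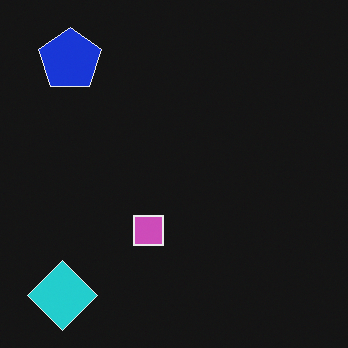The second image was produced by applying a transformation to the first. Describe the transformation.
Color-inverted (negative).

The light background has become dark and every shape's color is its complement — a photographic negative.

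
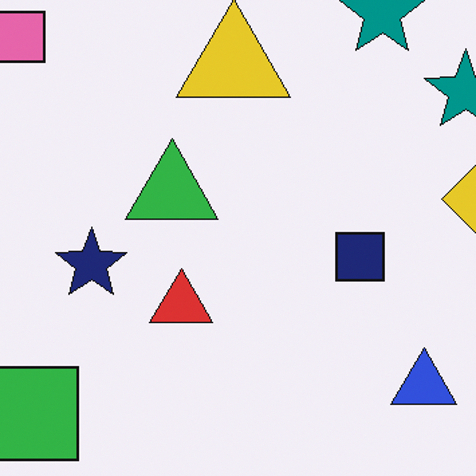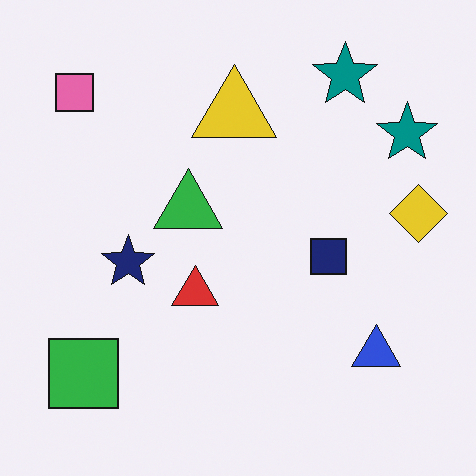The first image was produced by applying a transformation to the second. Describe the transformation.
Cropped slightly and scaled back up.

The visible shapes are larger and the field of view is narrower; shapes near the original edges may be partly or wholly outside the frame — a crop-and-rescale.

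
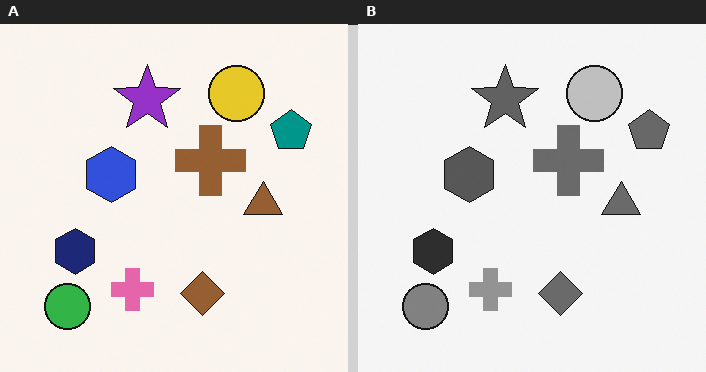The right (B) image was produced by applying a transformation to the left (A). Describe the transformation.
The transformation is: converted to grayscale.

All color is removed — every shape is now a shade of grey.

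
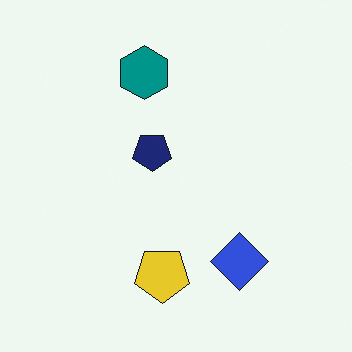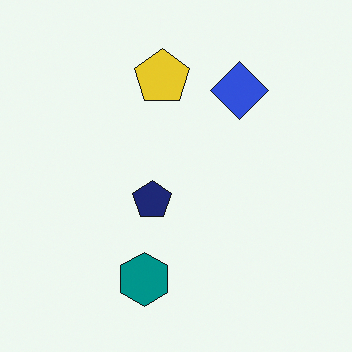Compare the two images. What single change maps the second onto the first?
It was flipped vertically (top ↔ bottom).

The teal hexagon is in the bottom of the second image and the top of the first — shapes on opposite sides of the horizontal midline have swapped in a mirror flip.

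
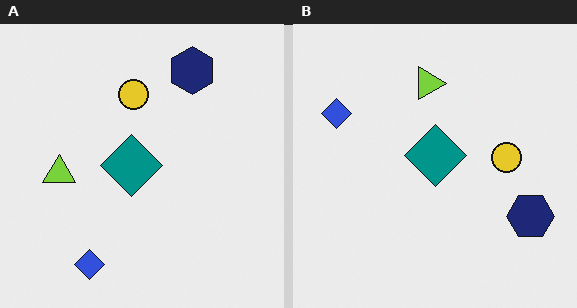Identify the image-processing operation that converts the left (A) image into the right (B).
This is the original image rotated 90° clockwise.

The blue diamond sits in the bottom-left of the left (A) image and the top-left of the right (B) — consistent with a whole-image 90° clockwise rotation.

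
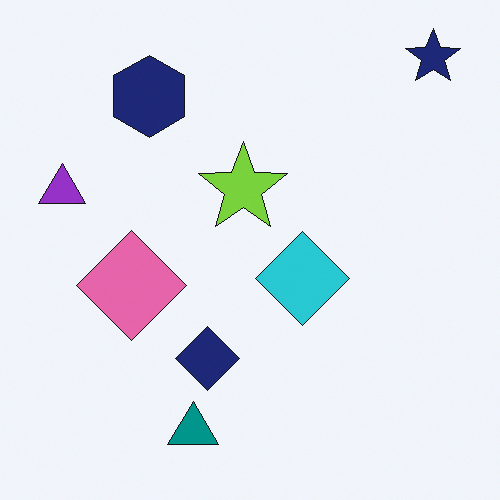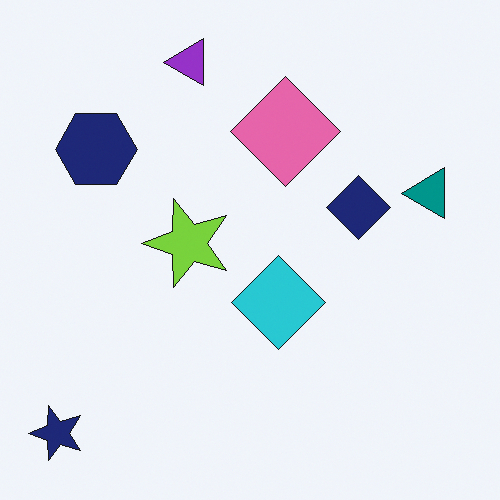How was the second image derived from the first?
The transformation is: transposed (reflected across the top-left ↔ bottom-right diagonal).

Shapes have swapped their row and column positions — what was in the top-right is now in the bottom-left — a diagonal reflection.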